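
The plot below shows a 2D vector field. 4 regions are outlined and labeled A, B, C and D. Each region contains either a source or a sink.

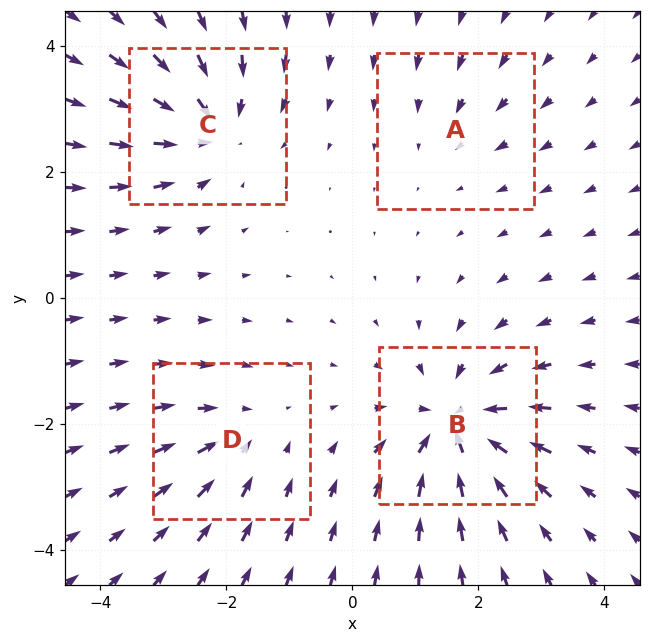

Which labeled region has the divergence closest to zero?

Divergence at each region's feature centre — A: about -2, B: about -8, C: about -6, D: about -4. Region A is closest to zero.

A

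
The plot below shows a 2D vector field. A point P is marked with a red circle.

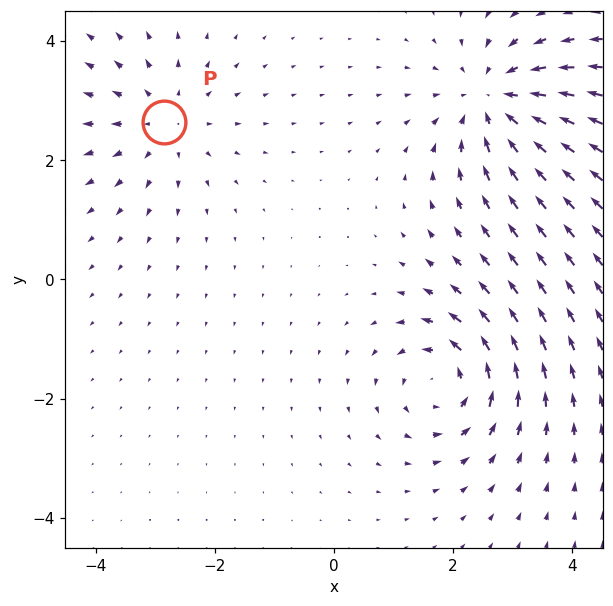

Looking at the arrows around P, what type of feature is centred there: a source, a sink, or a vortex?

At P (-2.8, 2.6) the arrows spread outward. Divergence about +3, curl ≈0 — positive divergence with near-zero curl is a source.

source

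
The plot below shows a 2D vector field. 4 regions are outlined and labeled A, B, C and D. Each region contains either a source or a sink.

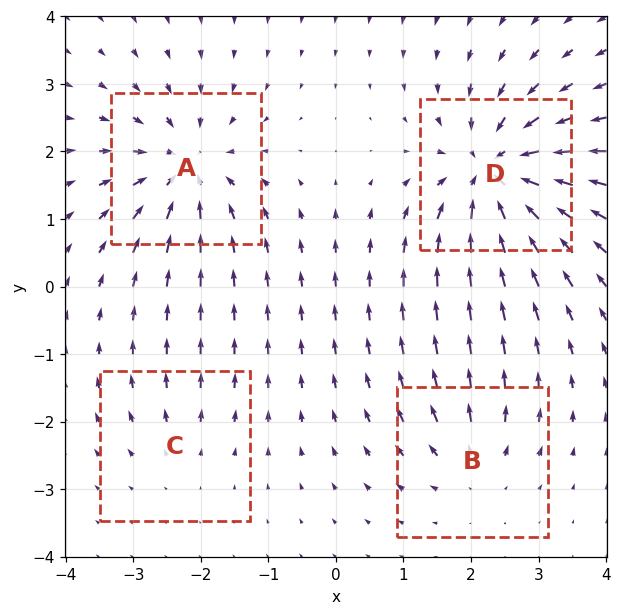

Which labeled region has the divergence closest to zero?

Divergence at each region's feature centre — A: about -7, B: about +4, C: about +2, D: about -8. Region C is closest to zero.

C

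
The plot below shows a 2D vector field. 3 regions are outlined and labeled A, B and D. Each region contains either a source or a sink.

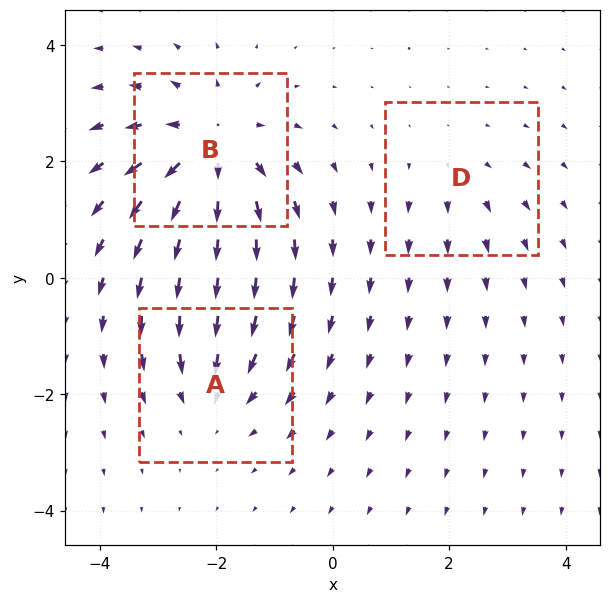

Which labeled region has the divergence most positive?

Divergence at each region's feature centre — A: about -3, B: about +5, D: about +2. Region B is most positive.

B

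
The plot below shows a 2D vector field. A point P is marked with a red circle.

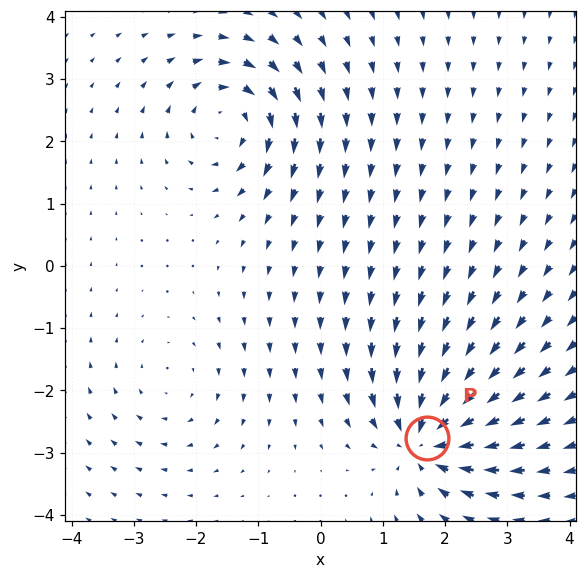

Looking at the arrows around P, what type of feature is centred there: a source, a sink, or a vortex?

At P (1.7, -2.8) the arrows converge inward. Divergence about -7, curl ≈0 — negative divergence with near-zero curl is a sink.

sink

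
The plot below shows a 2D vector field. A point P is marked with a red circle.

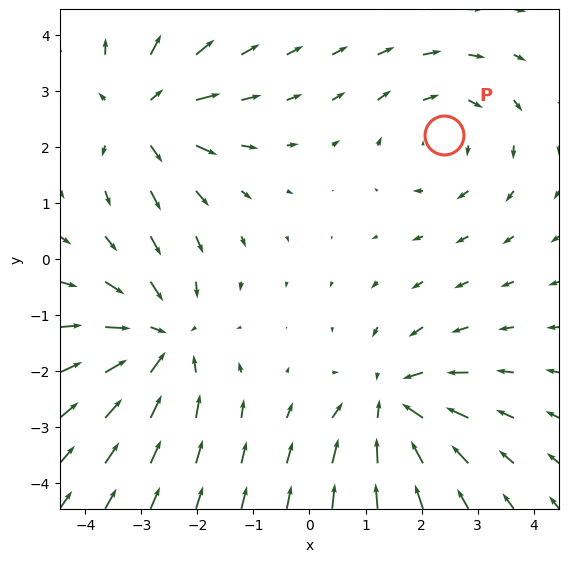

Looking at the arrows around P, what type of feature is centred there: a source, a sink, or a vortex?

vortex

At P (2.4, 2.2) the arrows circulate clockwise. Divergence ≈0, curl about -3 — near-zero divergence with nonzero curl is a vortex.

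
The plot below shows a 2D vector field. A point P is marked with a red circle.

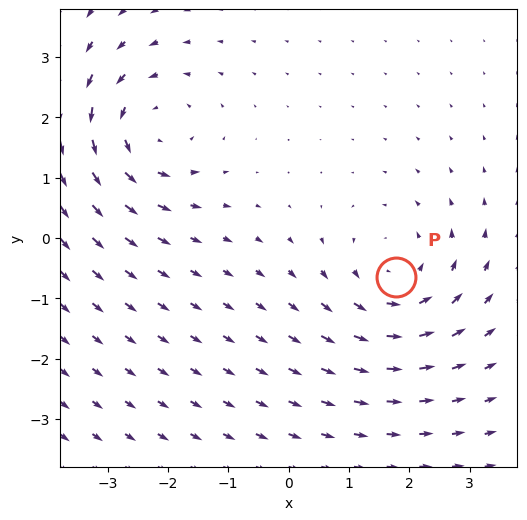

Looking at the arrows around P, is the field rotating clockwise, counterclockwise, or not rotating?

Near P at (1.8, -0.6) the arrows circulate counterclockwise. The curl (z-component) there is about +3; positive curl means counterclockwise rotation.

counterclockwise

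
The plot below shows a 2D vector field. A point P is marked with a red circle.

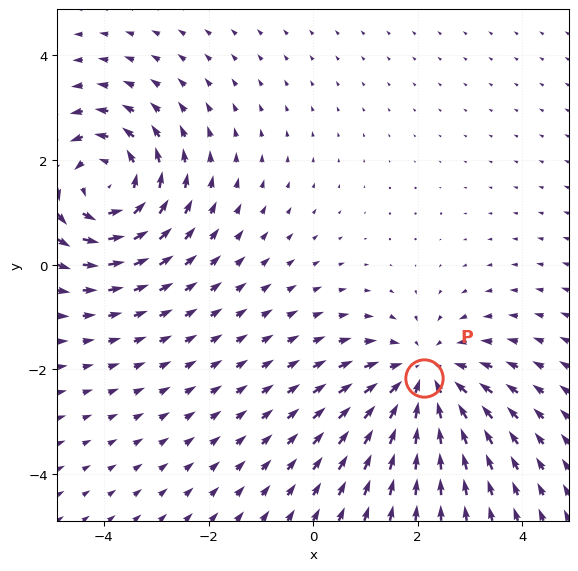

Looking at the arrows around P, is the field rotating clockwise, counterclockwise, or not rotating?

not rotating

Near P at (2.1, -2.2) the arrows show no circulation. The curl there is ≈0.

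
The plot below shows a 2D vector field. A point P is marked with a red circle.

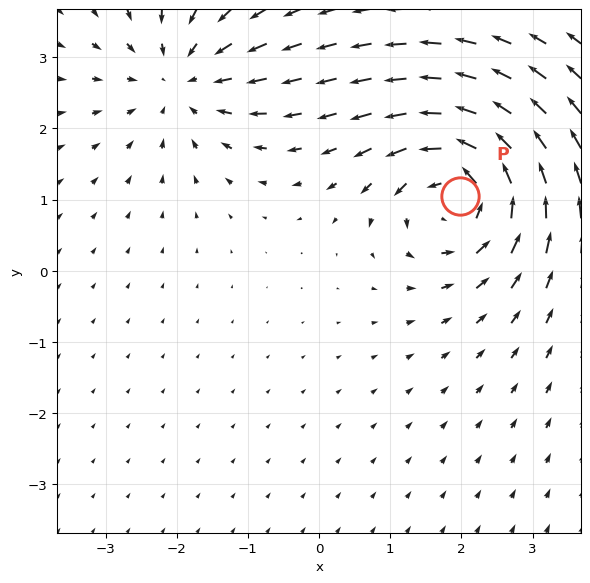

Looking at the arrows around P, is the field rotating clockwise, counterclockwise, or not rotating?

Near P at (2.0, 1.1) the arrows circulate counterclockwise. The curl (z-component) there is about +6; positive curl means counterclockwise rotation.

counterclockwise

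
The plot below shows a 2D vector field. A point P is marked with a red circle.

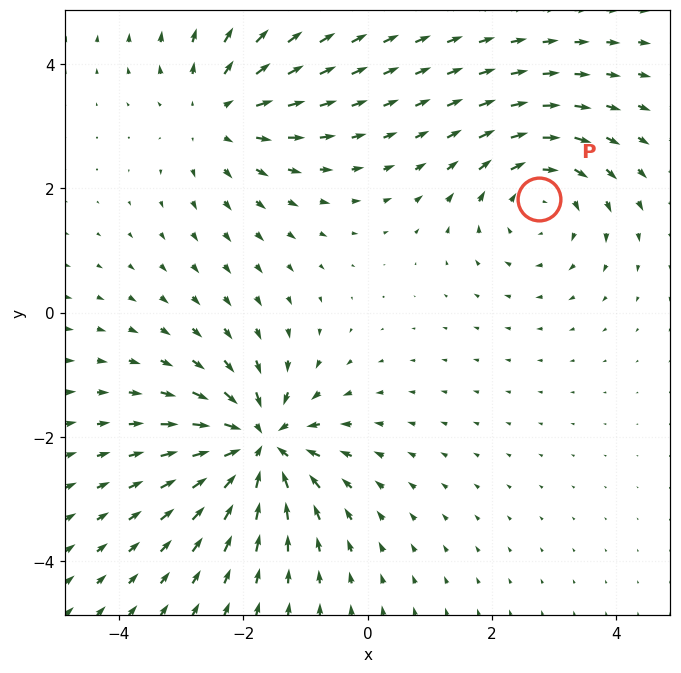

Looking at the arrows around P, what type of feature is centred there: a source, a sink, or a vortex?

vortex

At P (2.8, 1.8) the arrows circulate clockwise. Divergence ≈0, curl about -3 — near-zero divergence with nonzero curl is a vortex.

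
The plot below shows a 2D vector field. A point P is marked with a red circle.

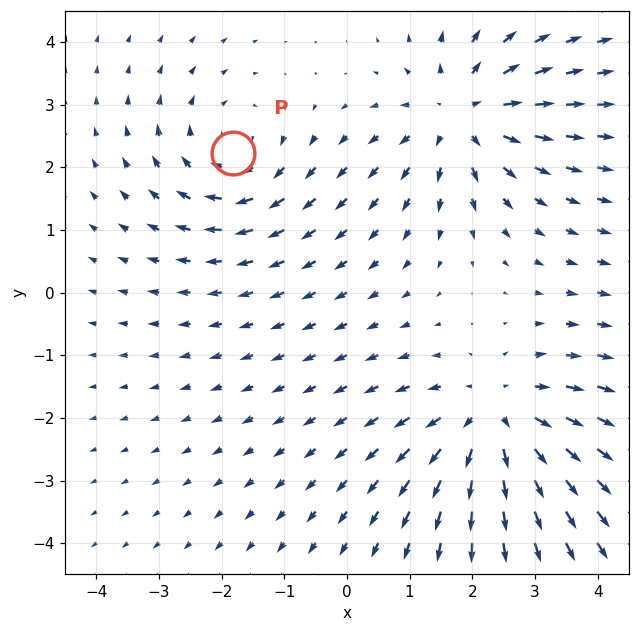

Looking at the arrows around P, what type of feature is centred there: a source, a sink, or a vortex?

At P (-1.8, 2.2) the arrows circulate clockwise. Divergence ≈0, curl about -4 — near-zero divergence with nonzero curl is a vortex.

vortex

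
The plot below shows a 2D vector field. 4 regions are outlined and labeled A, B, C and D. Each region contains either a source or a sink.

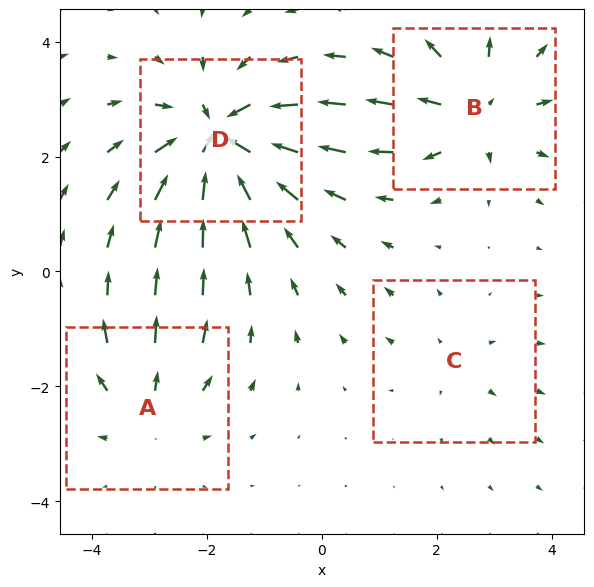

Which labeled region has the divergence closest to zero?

Divergence at each region's feature centre — A: about +4, B: about +5, C: about +2, D: about -8. Region C is closest to zero.

C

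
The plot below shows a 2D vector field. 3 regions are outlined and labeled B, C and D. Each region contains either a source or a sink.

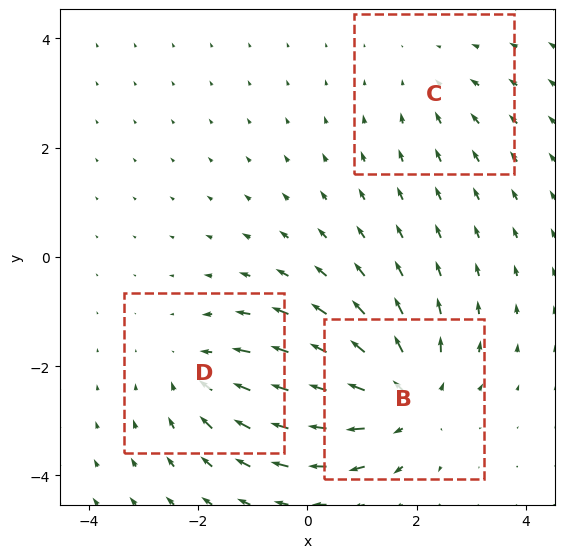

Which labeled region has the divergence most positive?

B

Divergence at each region's feature centre — B: about +4, C: about -2, D: about -3. Region B is most positive.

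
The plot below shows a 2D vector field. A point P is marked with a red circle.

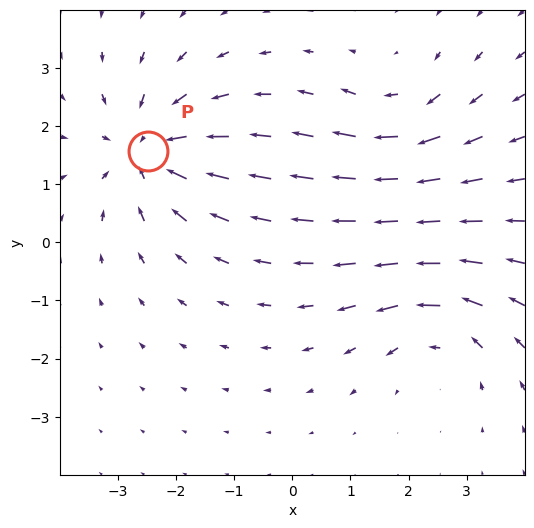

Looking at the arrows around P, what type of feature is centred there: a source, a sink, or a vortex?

At P (-2.5, 1.6) the arrows converge inward. Divergence about -4, curl ≈0 — negative divergence with near-zero curl is a sink.

sink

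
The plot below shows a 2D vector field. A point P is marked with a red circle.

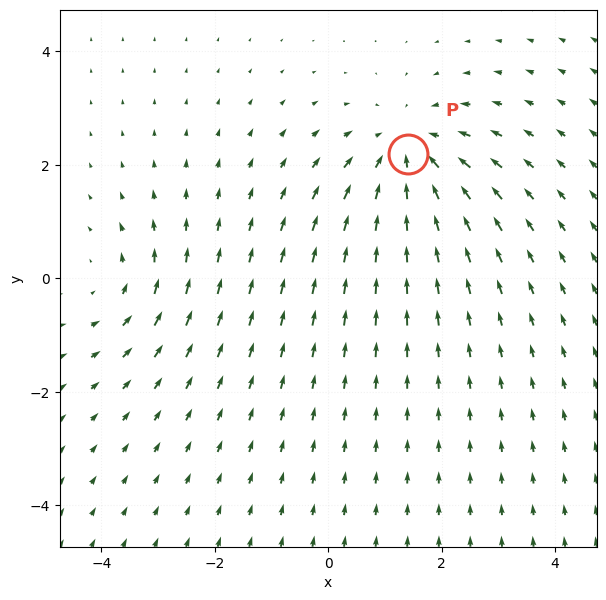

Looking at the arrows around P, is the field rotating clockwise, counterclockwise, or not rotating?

not rotating

Near P at (1.4, 2.2) the arrows show no circulation. The curl there is ≈0.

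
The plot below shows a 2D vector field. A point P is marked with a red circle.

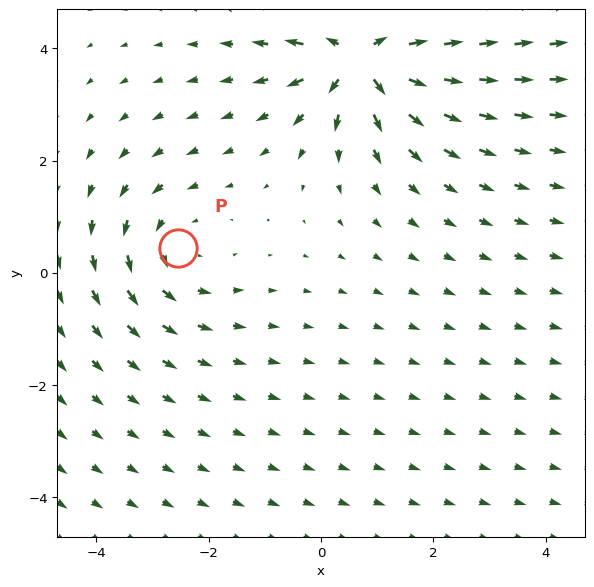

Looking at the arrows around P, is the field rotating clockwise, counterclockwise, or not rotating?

counterclockwise

Near P at (-2.6, 0.4) the arrows circulate counterclockwise. The curl (z-component) there is about +2; positive curl means counterclockwise rotation.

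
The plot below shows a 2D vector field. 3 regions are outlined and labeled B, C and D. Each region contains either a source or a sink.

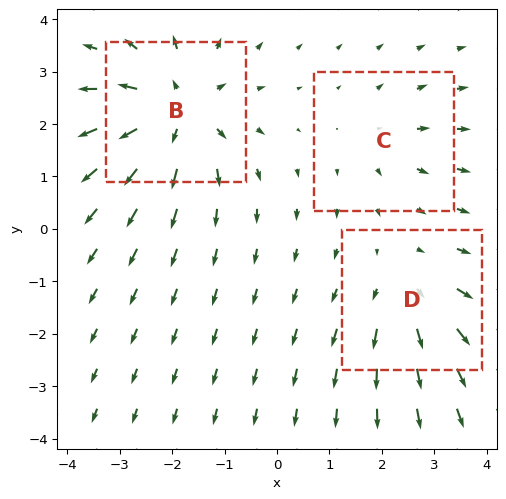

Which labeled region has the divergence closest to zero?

C

Divergence at each region's feature centre — B: about +5, C: about +2, D: about +3. Region C is closest to zero.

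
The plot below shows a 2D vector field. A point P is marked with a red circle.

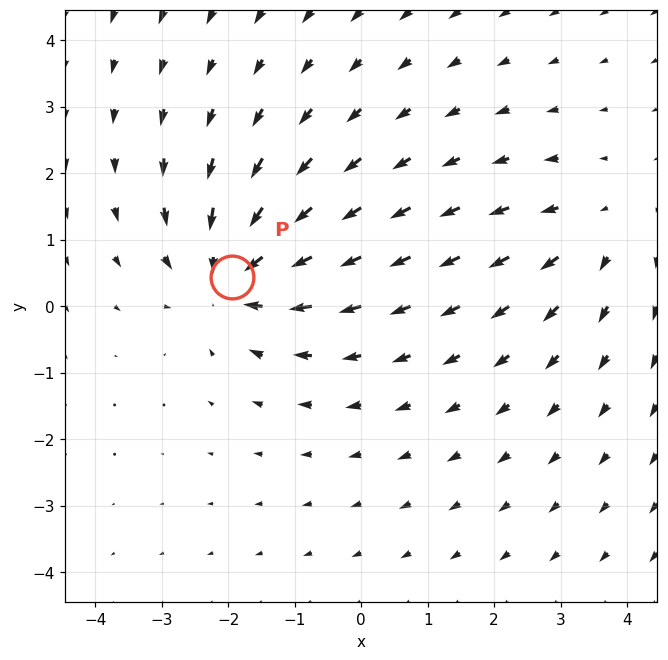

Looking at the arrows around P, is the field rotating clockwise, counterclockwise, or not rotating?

not rotating

Near P at (-1.9, 0.4) the arrows show no circulation. The curl there is ≈0.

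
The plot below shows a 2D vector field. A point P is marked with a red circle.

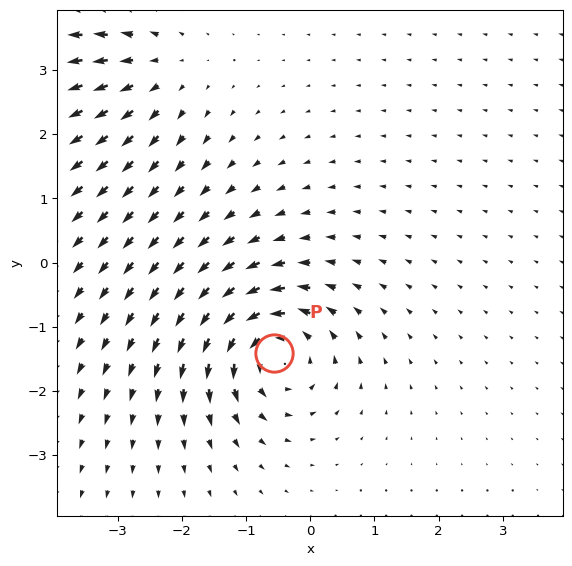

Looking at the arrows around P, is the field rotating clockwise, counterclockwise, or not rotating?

counterclockwise

Near P at (-0.6, -1.4) the arrows circulate counterclockwise. The curl (z-component) there is about +6; positive curl means counterclockwise rotation.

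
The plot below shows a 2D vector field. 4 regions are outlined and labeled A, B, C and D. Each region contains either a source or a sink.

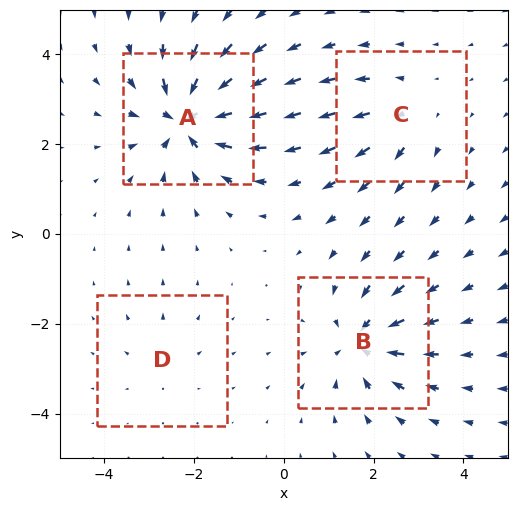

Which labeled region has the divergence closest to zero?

D

Divergence at each region's feature centre — A: about -9, B: about -6, C: about +4, D: about +2. Region D is closest to zero.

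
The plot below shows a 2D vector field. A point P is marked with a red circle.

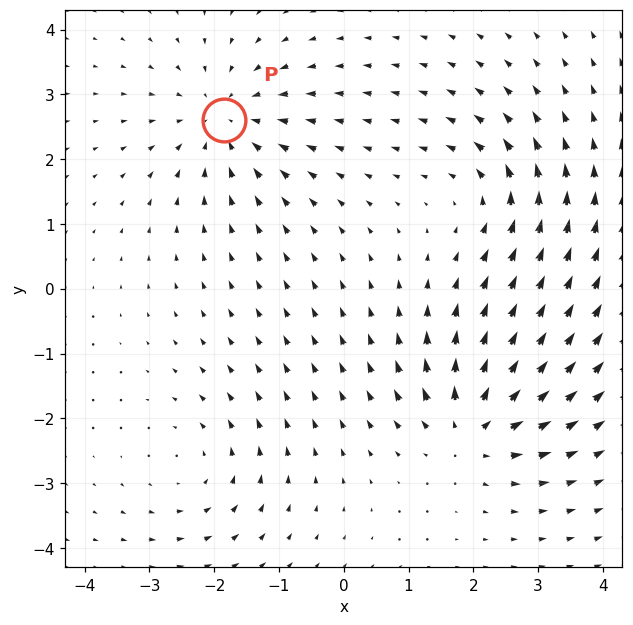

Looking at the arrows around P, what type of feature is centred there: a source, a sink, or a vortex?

sink

At P (-1.8, 2.6) the arrows converge inward. Divergence about -4, curl ≈0 — negative divergence with near-zero curl is a sink.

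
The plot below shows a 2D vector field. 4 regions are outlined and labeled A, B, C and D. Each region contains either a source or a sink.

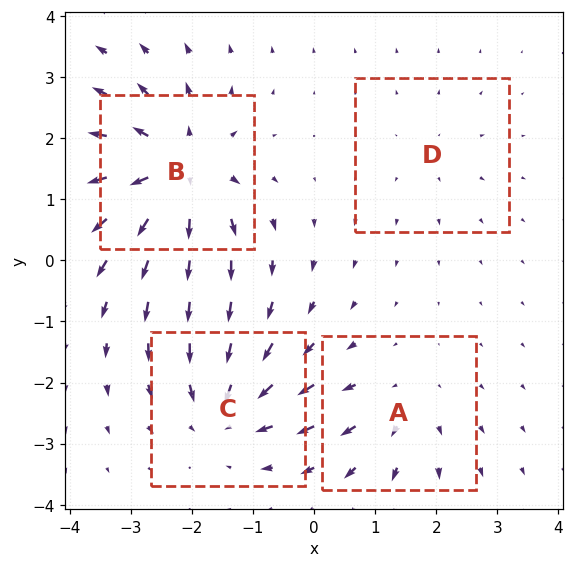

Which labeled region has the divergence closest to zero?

D

Divergence at each region's feature centre — A: about +3, B: about +7, C: about -5, D: about +2. Region D is closest to zero.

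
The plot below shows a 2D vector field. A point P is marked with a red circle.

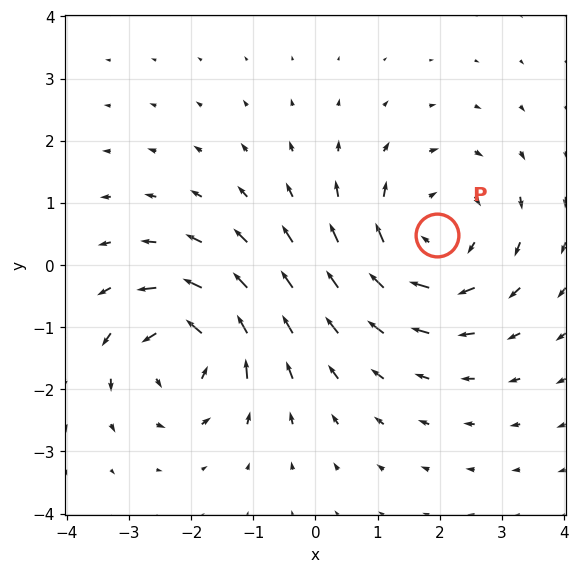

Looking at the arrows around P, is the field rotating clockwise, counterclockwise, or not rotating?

clockwise

Near P at (1.9, 0.5) the arrows circulate clockwise. The curl (z-component) there is about -4; negative curl means clockwise rotation.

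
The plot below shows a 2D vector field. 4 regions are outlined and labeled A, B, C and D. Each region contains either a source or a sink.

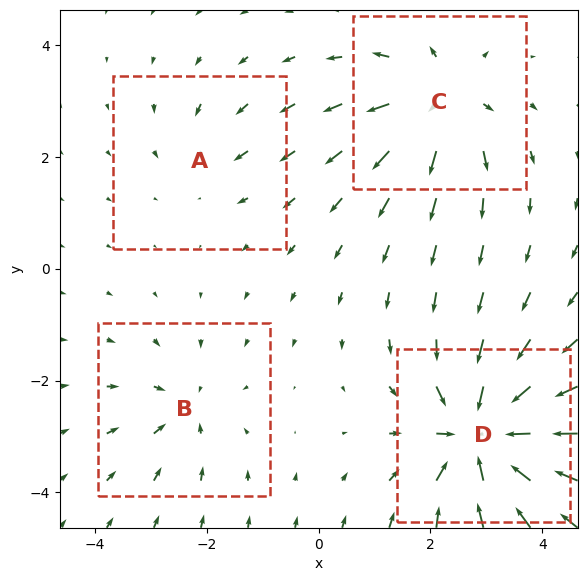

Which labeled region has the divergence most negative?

Divergence at each region's feature centre — A: about -2, B: about -4, C: about +6, D: about -9. Region D is most negative.

D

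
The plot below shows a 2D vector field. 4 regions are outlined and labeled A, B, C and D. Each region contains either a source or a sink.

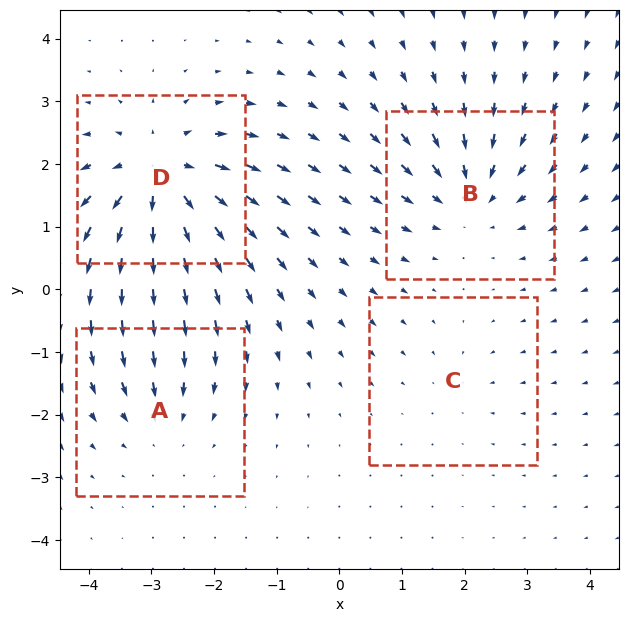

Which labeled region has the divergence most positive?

Divergence at each region's feature centre — A: about -3, B: about -5, C: about -2, D: about +7. Region D is most positive.

D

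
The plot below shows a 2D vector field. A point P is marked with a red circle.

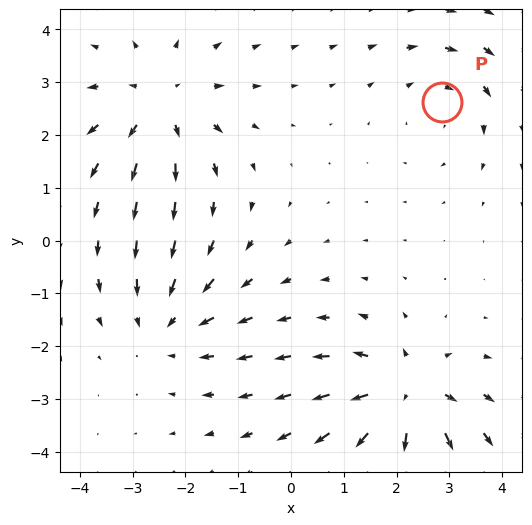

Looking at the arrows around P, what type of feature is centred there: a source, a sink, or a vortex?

At P (2.9, 2.6) the arrows circulate clockwise. Divergence ≈0, curl about -3 — near-zero divergence with nonzero curl is a vortex.

vortex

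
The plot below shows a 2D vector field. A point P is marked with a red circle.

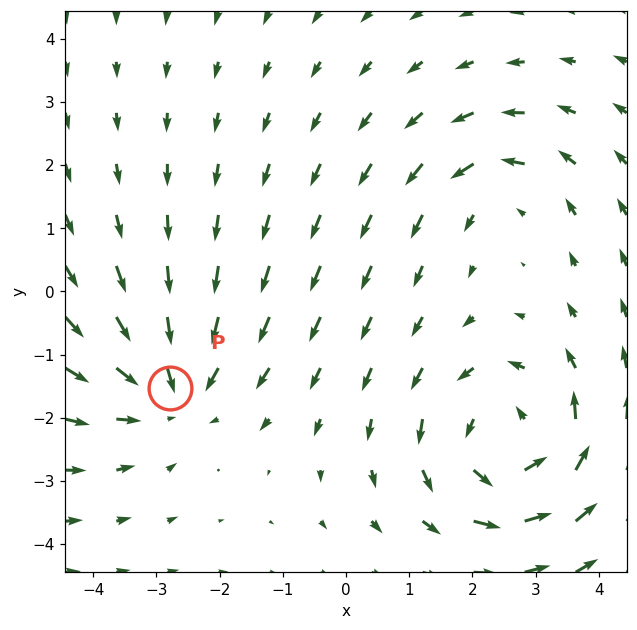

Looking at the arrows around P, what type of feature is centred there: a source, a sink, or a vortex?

At P (-2.8, -1.5) the arrows converge inward. Divergence about -3, curl ≈0 — negative divergence with near-zero curl is a sink.

sink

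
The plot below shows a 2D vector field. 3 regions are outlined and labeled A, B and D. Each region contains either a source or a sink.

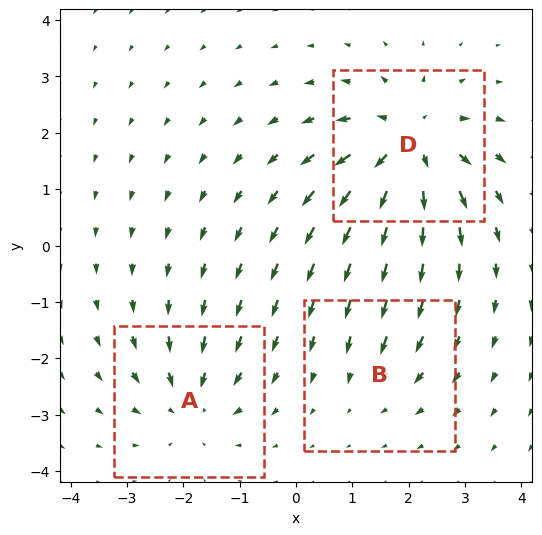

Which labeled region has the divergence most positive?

D

Divergence at each region's feature centre — A: about -3, B: about -2, D: about +5. Region D is most positive.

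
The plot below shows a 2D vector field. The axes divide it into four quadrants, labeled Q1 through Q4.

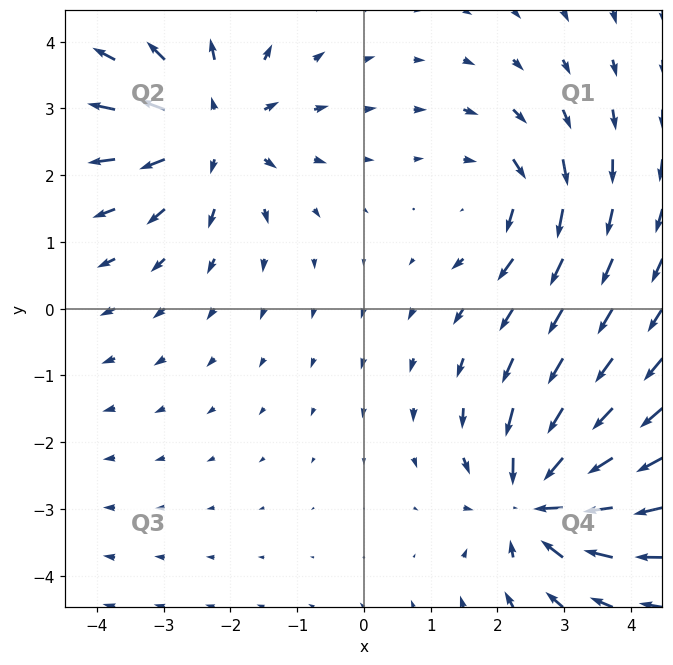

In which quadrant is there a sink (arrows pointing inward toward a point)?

The sink sits at approximately (2.6, -2.9), which lies in quadrant Q4. The divergence there is about -5, negative as expected for a sink.

Q4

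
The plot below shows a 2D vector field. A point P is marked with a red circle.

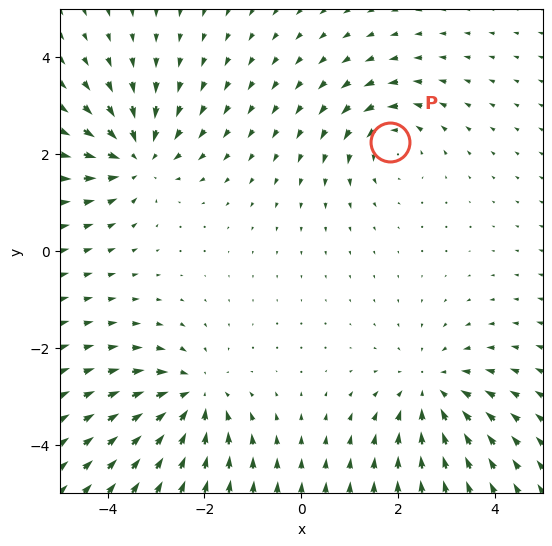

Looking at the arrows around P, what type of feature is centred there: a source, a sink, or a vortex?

At P (1.8, 2.2) the arrows circulate counterclockwise. Divergence ≈0, curl about +4 — near-zero divergence with nonzero curl is a vortex.

vortex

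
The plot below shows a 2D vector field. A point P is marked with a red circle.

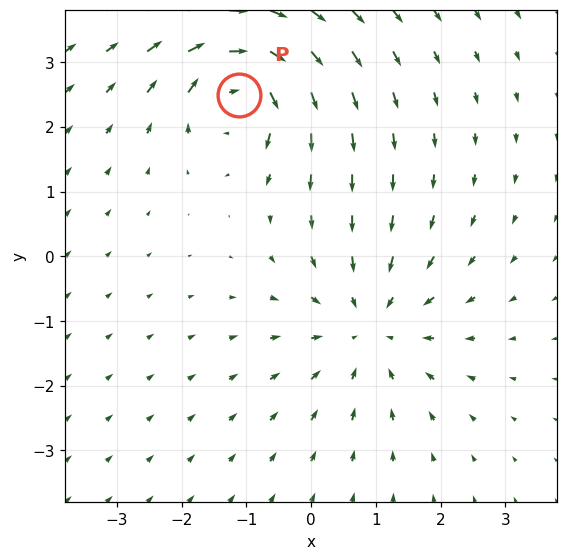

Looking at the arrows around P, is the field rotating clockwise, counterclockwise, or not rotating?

Near P at (-1.1, 2.5) the arrows circulate clockwise. The curl (z-component) there is about -5; negative curl means clockwise rotation.

clockwise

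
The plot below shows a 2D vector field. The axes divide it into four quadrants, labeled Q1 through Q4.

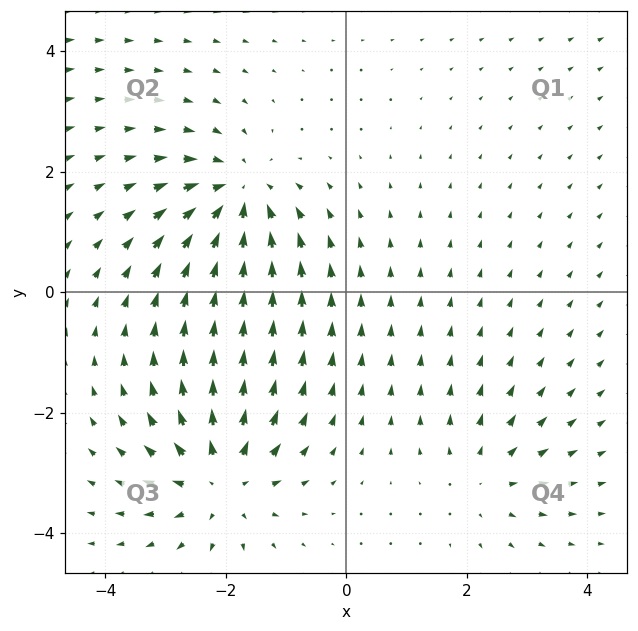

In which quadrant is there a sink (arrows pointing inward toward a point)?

The sink sits at approximately (-1.8, 1.6), which lies in quadrant Q2. The divergence there is about -5, negative as expected for a sink.

Q2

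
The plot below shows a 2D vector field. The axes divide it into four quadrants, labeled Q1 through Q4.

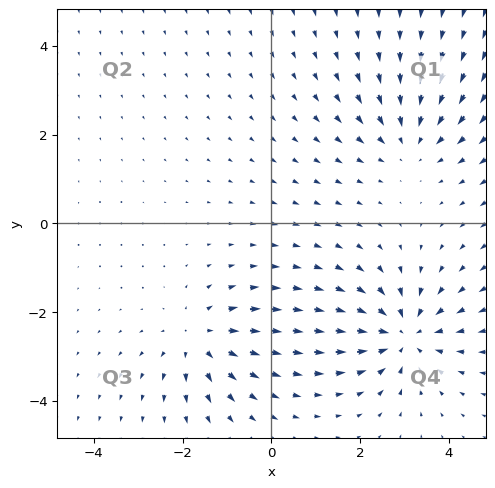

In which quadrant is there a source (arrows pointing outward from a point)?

The source sits at approximately (-1.6, -2.6), which lies in quadrant Q3. The divergence there is about +4, positive as expected for a source.

Q3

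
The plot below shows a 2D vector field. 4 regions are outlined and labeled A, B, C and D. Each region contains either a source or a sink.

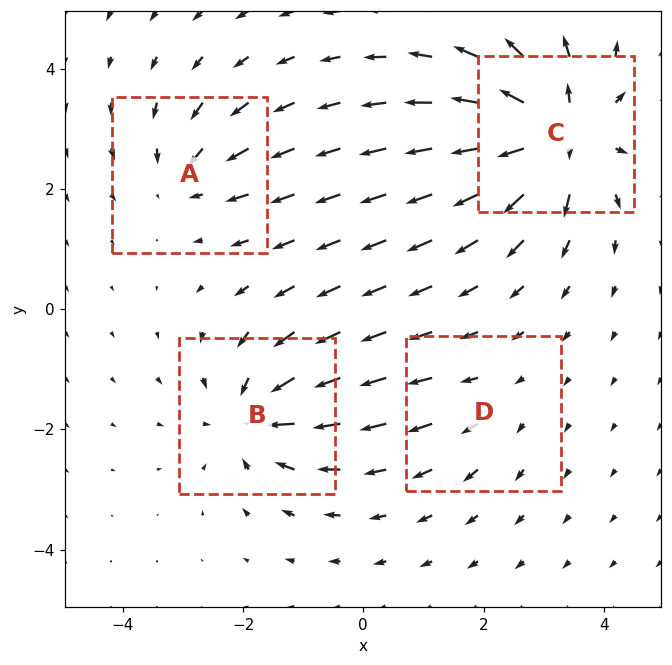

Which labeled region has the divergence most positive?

C

Divergence at each region's feature centre — A: about -4, B: about -5, C: about +8, D: about +2. Region C is most positive.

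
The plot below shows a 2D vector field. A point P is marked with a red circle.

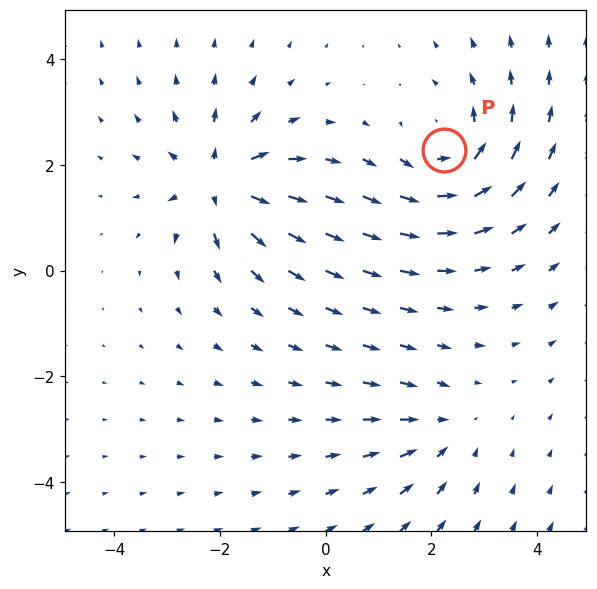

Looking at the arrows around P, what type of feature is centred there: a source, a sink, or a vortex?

At P (2.2, 2.3) the arrows circulate counterclockwise. Divergence ≈0, curl about +4 — near-zero divergence with nonzero curl is a vortex.

vortex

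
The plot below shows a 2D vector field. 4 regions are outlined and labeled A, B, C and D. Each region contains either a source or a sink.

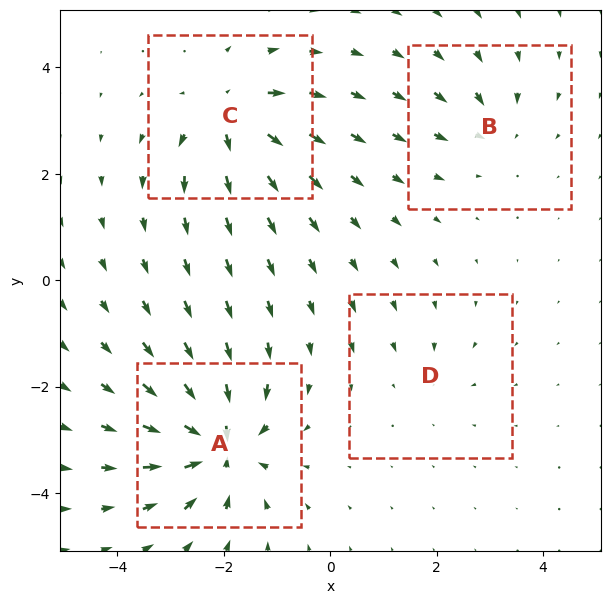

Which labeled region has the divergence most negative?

Divergence at each region's feature centre — A: about -9, B: about -4, C: about +7, D: about -2. Region A is most negative.

A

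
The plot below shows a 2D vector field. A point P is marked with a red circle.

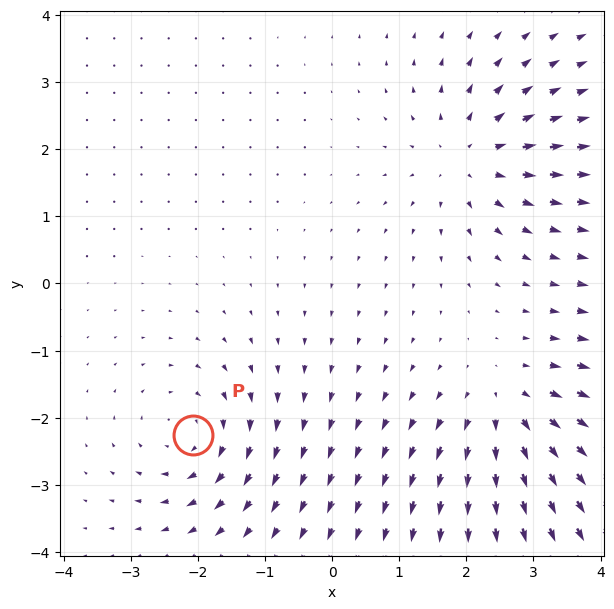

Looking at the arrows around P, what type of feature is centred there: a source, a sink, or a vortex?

vortex

At P (-2.1, -2.3) the arrows circulate clockwise. Divergence ≈0, curl about -3 — near-zero divergence with nonzero curl is a vortex.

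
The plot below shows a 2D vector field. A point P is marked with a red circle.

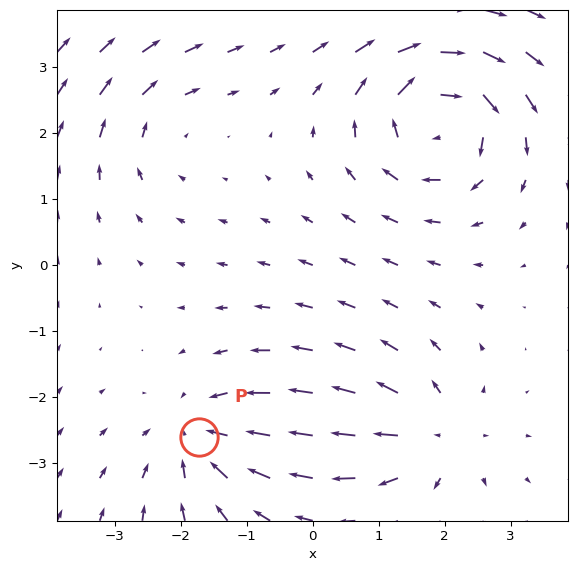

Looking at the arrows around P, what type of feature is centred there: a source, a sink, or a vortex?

sink

At P (-1.7, -2.6) the arrows converge inward. Divergence about -4, curl ≈0 — negative divergence with near-zero curl is a sink.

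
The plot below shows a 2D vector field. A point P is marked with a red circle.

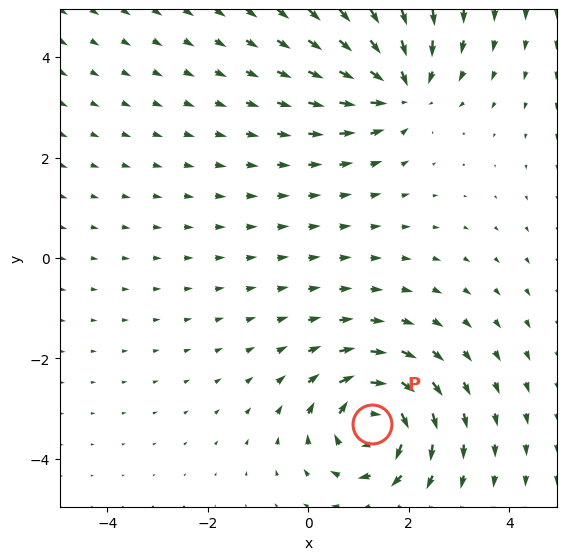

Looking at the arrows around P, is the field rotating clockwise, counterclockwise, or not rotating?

Near P at (1.3, -3.3) the arrows circulate clockwise. The curl (z-component) there is about -6; negative curl means clockwise rotation.

clockwise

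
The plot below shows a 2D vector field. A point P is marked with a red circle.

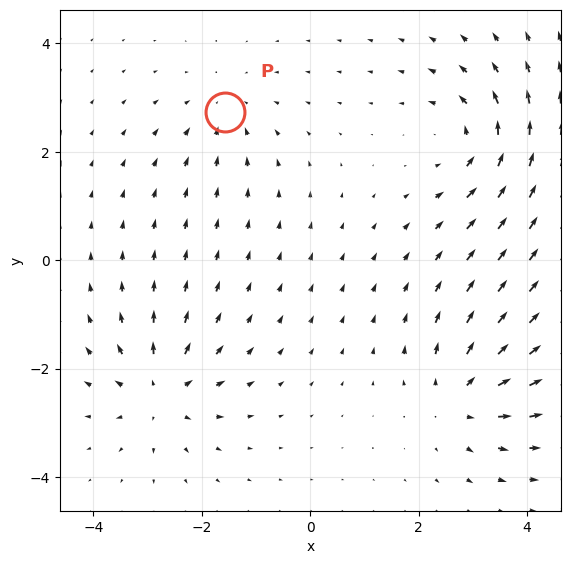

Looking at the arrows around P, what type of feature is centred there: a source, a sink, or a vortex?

sink

At P (-1.6, 2.7) the arrows converge inward. Divergence about -3, curl ≈0 — negative divergence with near-zero curl is a sink.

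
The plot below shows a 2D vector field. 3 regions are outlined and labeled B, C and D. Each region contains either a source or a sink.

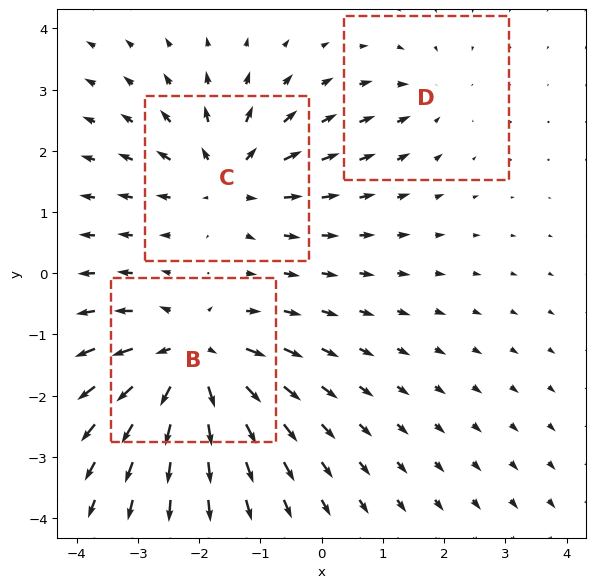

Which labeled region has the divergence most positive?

B

Divergence at each region's feature centre — B: about +6, C: about +4, D: about -2. Region B is most positive.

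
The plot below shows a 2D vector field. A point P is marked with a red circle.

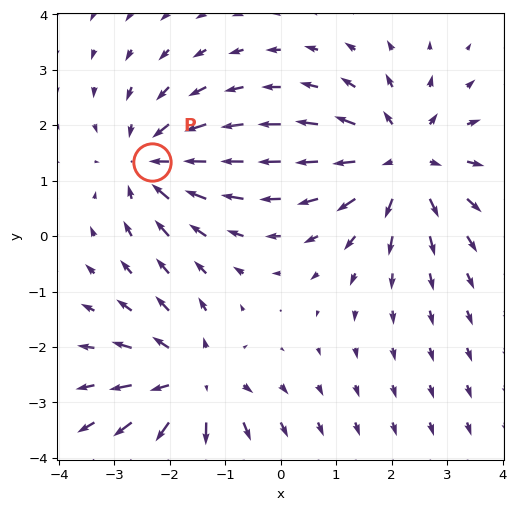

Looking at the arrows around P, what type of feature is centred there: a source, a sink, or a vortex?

At P (-2.3, 1.3) the arrows converge inward. Divergence about -4, curl ≈0 — negative divergence with near-zero curl is a sink.

sink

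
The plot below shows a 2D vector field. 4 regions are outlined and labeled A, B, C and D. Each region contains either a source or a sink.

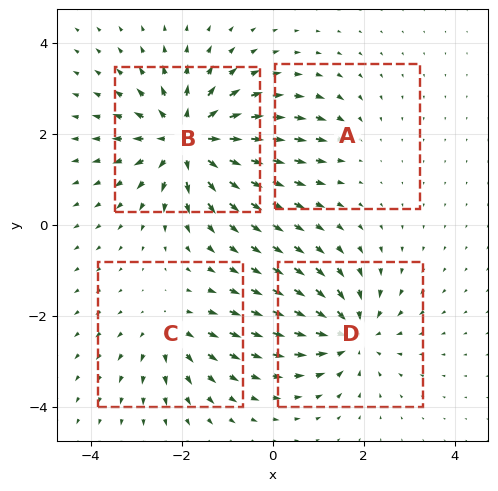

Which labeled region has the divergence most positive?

Divergence at each region's feature centre — A: about -2, B: about +7, C: about +3, D: about -5. Region B is most positive.

B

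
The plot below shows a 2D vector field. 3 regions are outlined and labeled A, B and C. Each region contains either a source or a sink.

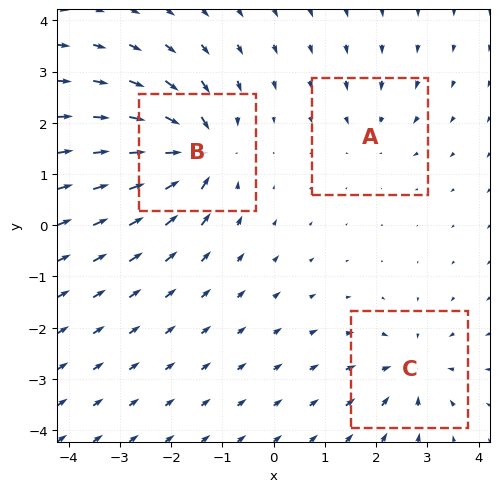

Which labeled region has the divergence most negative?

Divergence at each region's feature centre — A: about -3, B: about -6, C: about -4. Region B is most negative.

B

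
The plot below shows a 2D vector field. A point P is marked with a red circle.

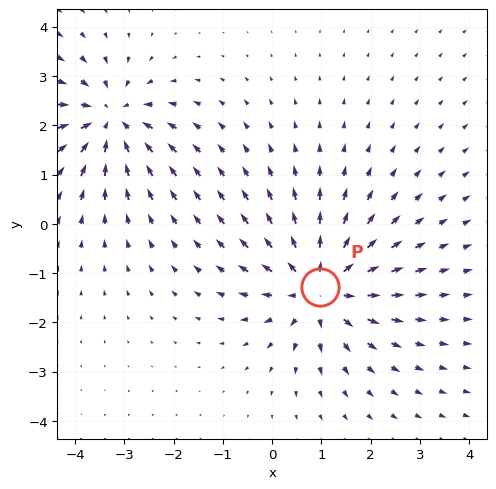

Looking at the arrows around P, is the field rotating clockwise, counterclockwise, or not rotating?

not rotating

Near P at (1.0, -1.3) the arrows show no circulation. The curl there is ≈0.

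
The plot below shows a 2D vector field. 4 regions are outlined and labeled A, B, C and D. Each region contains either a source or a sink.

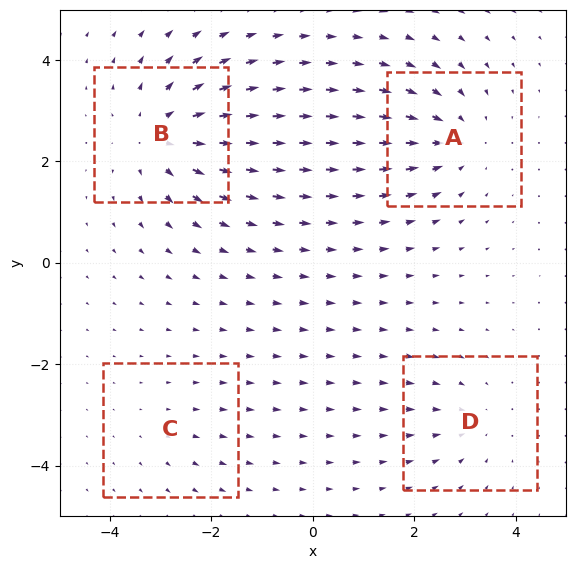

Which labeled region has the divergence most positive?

B

Divergence at each region's feature centre — A: about -4, B: about +5, C: about +2, D: about -3. Region B is most positive.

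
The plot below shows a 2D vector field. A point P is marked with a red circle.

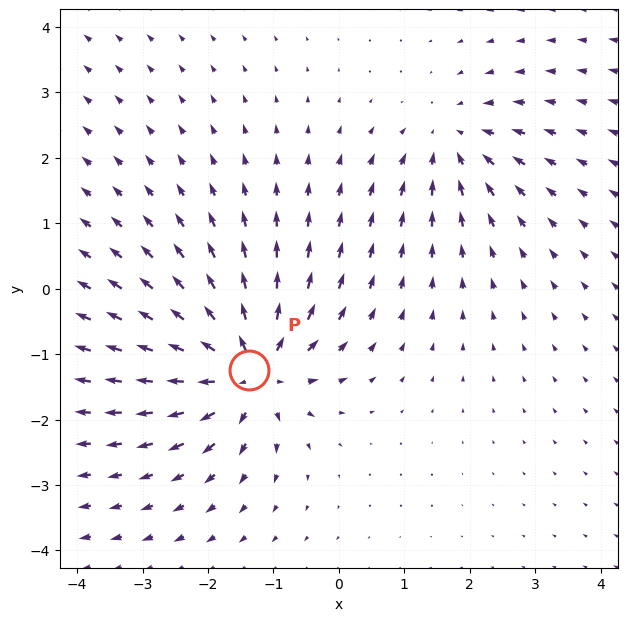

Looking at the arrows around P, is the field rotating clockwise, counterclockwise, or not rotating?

not rotating

Near P at (-1.4, -1.2) the arrows show no circulation. The curl there is ≈0.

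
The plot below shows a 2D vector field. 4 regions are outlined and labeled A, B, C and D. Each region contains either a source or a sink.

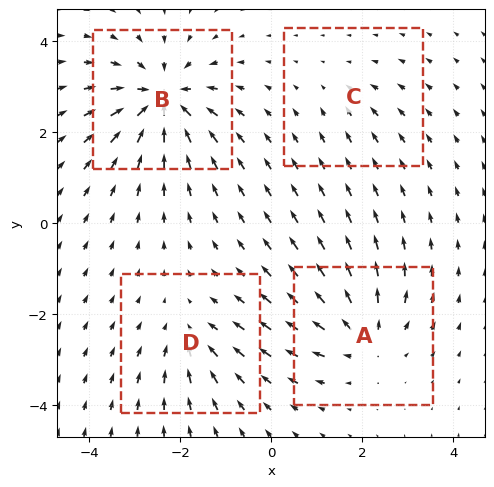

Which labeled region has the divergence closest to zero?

C

Divergence at each region's feature centre — A: about +5, B: about -8, C: about -2, D: about -4. Region C is closest to zero.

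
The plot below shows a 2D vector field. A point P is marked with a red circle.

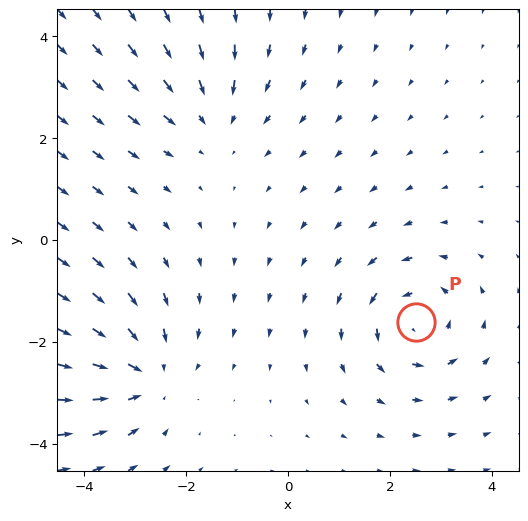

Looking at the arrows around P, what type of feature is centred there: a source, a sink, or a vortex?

vortex

At P (2.5, -1.6) the arrows circulate counterclockwise. Divergence ≈0, curl about +4 — near-zero divergence with nonzero curl is a vortex.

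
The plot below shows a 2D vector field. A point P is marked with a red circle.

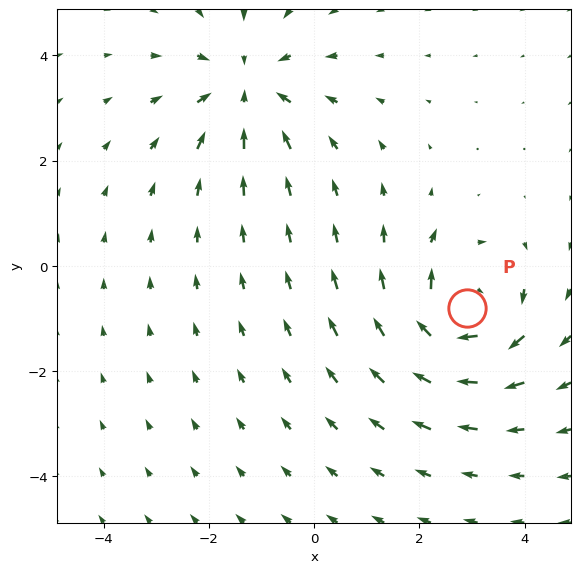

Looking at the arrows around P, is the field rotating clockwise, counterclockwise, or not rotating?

clockwise

Near P at (2.9, -0.8) the arrows circulate clockwise. The curl (z-component) there is about -6; negative curl means clockwise rotation.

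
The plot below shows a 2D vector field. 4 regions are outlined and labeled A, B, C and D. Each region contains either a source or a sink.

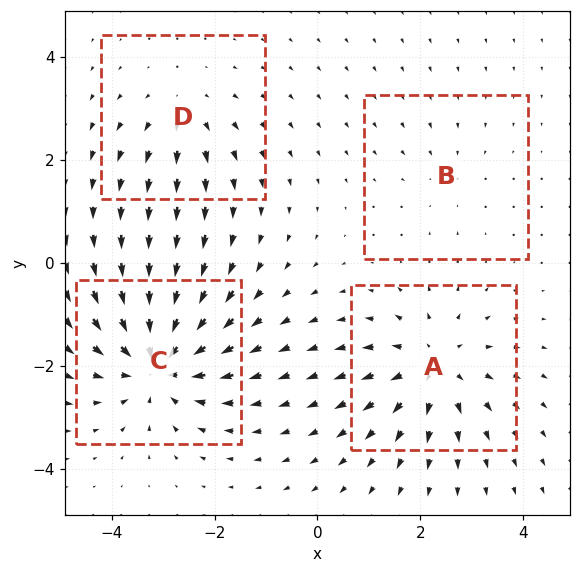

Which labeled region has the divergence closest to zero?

B

Divergence at each region's feature centre — A: about +5, B: about -2, C: about -7, D: about +3. Region B is closest to zero.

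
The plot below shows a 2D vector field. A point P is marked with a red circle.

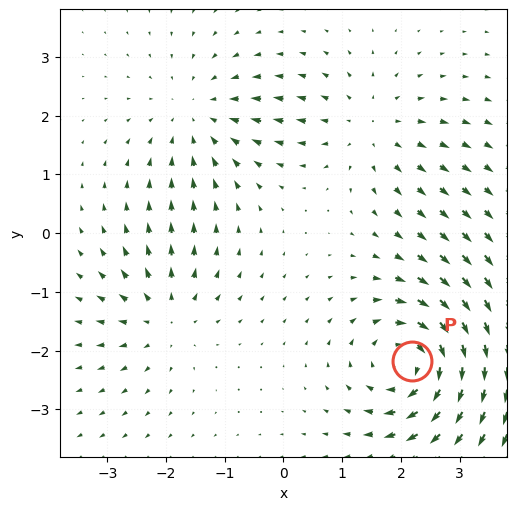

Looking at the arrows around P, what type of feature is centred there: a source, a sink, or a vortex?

At P (2.2, -2.2) the arrows circulate clockwise. Divergence ≈0, curl about -6 — near-zero divergence with nonzero curl is a vortex.

vortex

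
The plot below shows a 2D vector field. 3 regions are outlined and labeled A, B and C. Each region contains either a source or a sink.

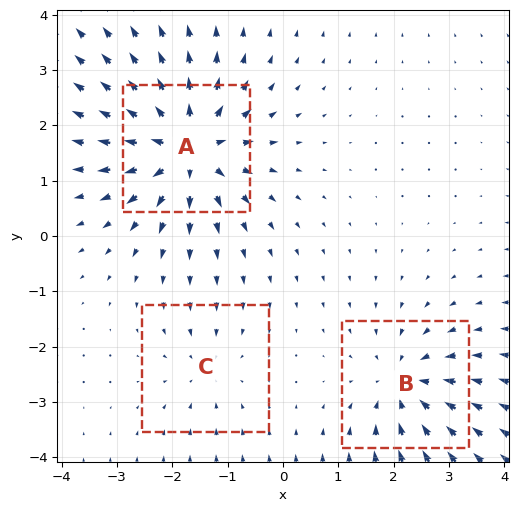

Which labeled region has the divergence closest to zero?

C

Divergence at each region's feature centre — A: about +6, B: about -4, C: about -2. Region C is closest to zero.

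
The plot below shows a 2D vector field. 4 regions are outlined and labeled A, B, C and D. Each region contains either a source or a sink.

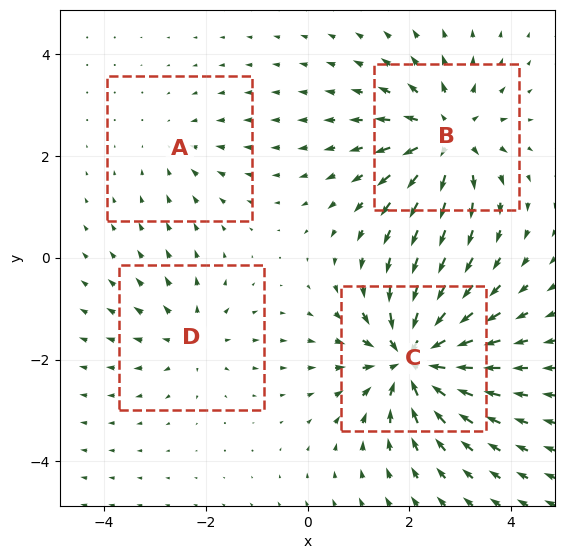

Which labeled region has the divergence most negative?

Divergence at each region's feature centre — A: about -2, B: about +6, C: about -8, D: about +3. Region C is most negative.

C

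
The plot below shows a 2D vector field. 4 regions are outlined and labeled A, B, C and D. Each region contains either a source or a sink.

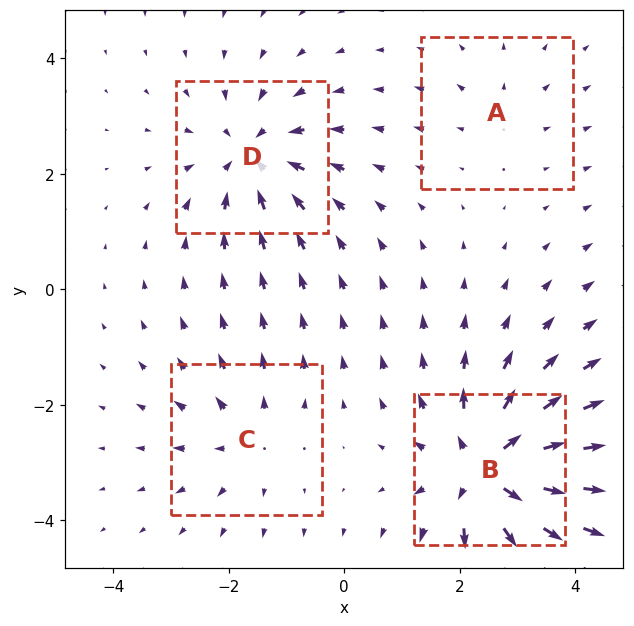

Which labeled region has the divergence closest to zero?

A

Divergence at each region's feature centre — A: about +2, B: about +7, C: about +3, D: about -5. Region A is closest to zero.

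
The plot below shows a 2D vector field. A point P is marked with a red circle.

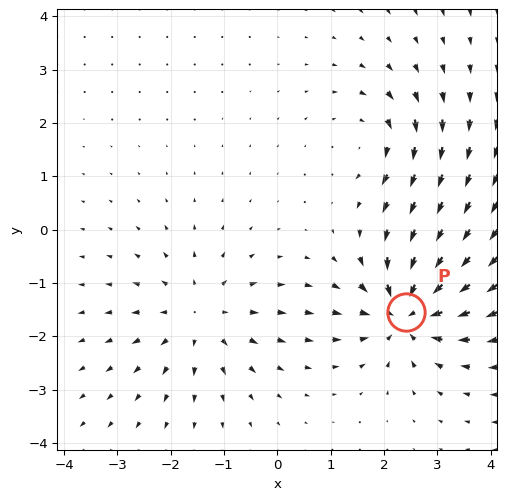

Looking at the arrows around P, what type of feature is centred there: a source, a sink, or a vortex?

sink

At P (2.4, -1.6) the arrows converge inward. Divergence about -5, curl ≈0 — negative divergence with near-zero curl is a sink.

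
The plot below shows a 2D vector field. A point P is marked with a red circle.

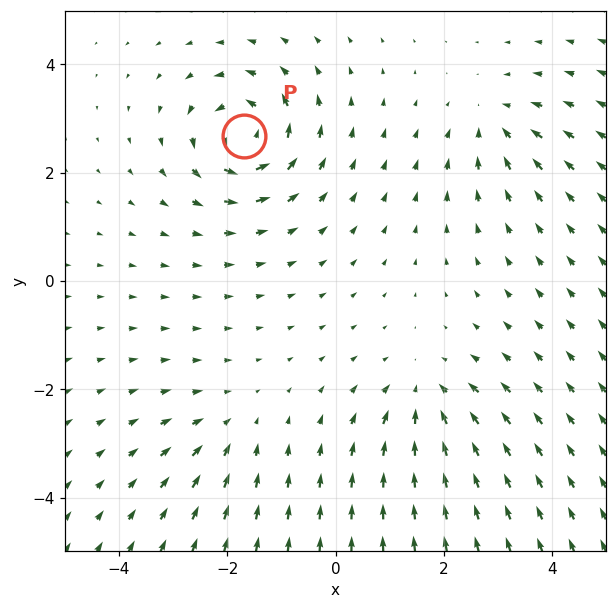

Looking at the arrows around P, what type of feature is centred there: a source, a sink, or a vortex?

vortex

At P (-1.7, 2.7) the arrows circulate counterclockwise. Divergence ≈0, curl about +7 — near-zero divergence with nonzero curl is a vortex.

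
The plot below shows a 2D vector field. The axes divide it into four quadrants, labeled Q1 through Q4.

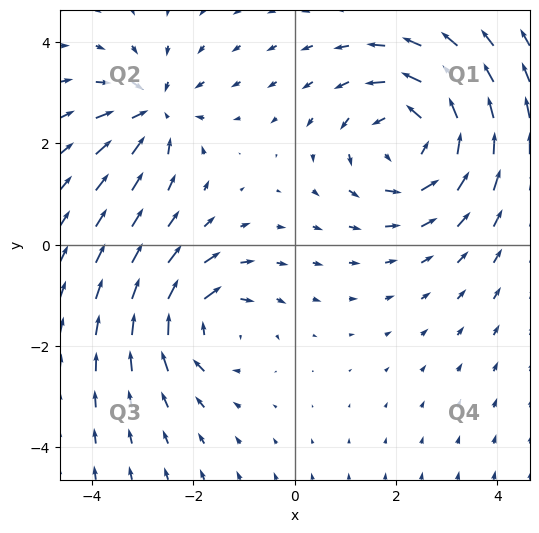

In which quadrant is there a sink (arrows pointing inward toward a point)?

Q2

The sink sits at approximately (-2.8, 2.6), which lies in quadrant Q2. The divergence there is about -4, negative as expected for a sink.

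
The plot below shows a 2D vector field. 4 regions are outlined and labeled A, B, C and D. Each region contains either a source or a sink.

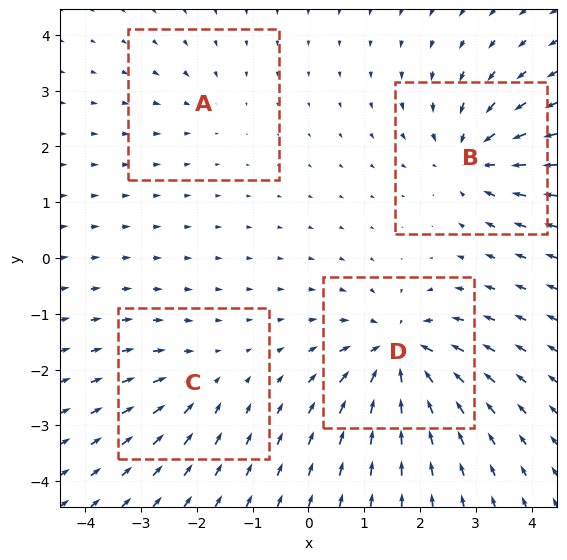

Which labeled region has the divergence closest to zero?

A

Divergence at each region's feature centre — A: about -2, B: about -6, C: about -4, D: about -8. Region A is closest to zero.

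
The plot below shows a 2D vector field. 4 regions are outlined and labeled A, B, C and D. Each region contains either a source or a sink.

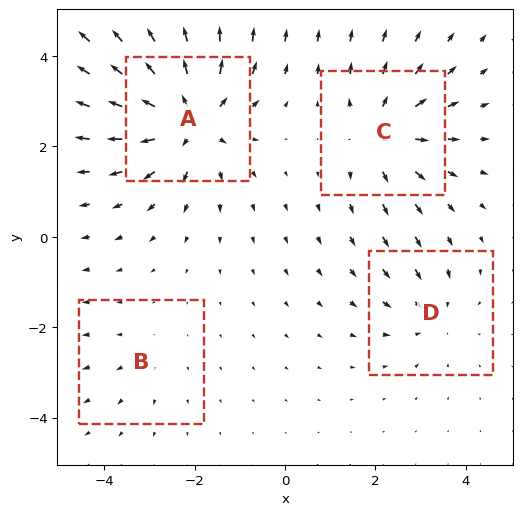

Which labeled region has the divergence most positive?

Divergence at each region's feature centre — A: about +7, B: about +2, C: about +5, D: about -3. Region A is most positive.

A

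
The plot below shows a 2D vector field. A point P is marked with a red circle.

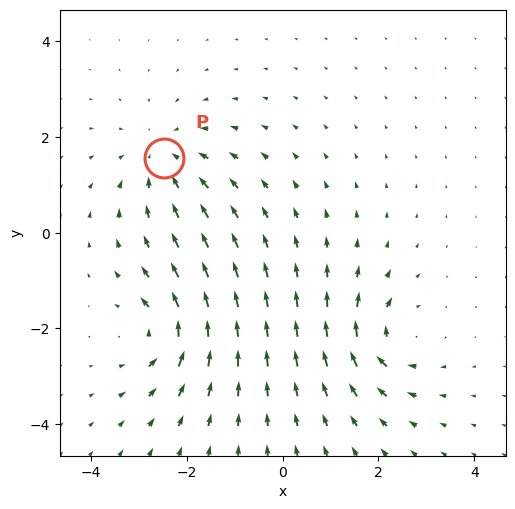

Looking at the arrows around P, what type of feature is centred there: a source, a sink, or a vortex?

At P (-2.5, 1.5) the arrows converge inward. Divergence about -4, curl ≈0 — negative divergence with near-zero curl is a sink.

sink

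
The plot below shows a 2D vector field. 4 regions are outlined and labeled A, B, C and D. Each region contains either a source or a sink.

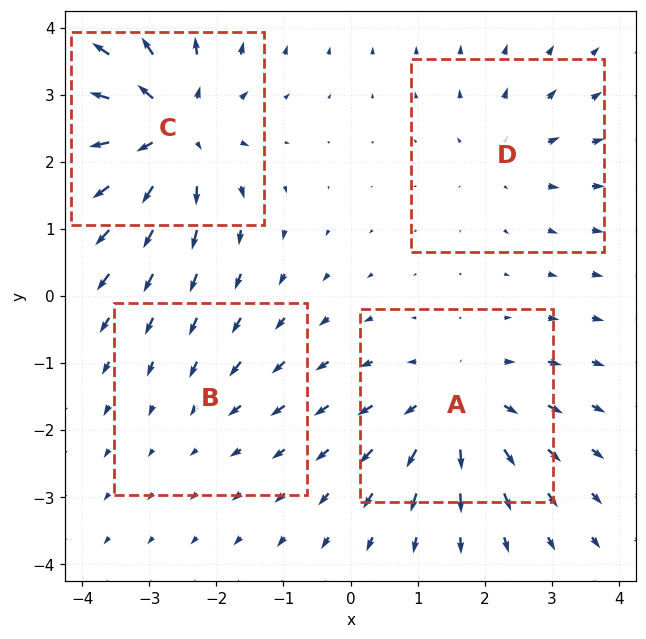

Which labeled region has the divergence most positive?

C

Divergence at each region's feature centre — A: about +5, B: about -2, C: about +7, D: about +3. Region C is most positive.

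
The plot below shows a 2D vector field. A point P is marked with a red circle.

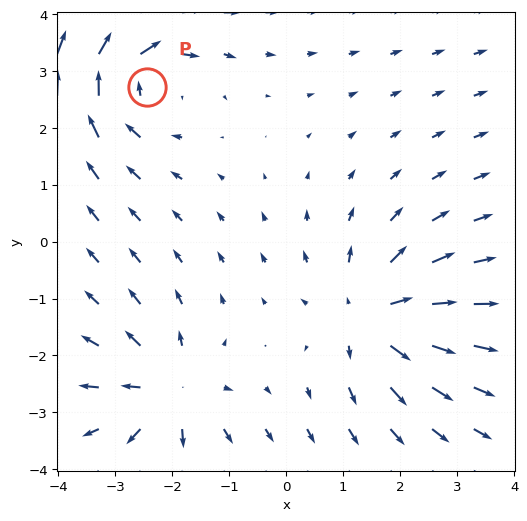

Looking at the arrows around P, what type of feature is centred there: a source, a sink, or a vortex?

At P (-2.5, 2.7) the arrows circulate clockwise. Divergence ≈0, curl about -5 — near-zero divergence with nonzero curl is a vortex.

vortex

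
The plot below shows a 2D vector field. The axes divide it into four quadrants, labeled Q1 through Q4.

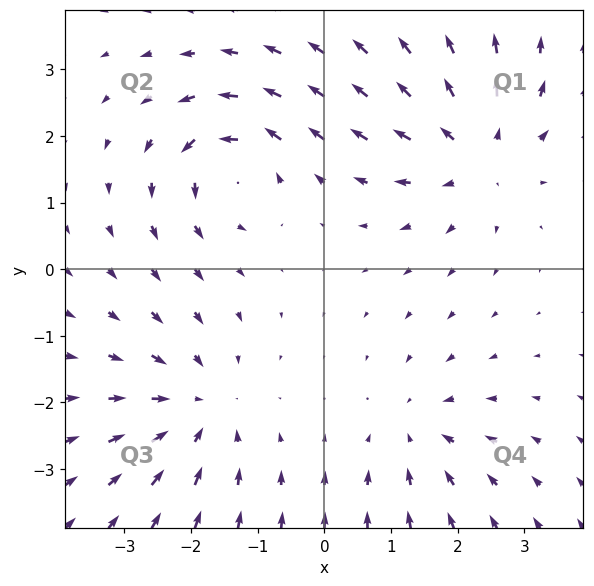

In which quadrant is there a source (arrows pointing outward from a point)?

The source sits at approximately (2.3, 1.7), which lies in quadrant Q1. The divergence there is about +5, positive as expected for a source.

Q1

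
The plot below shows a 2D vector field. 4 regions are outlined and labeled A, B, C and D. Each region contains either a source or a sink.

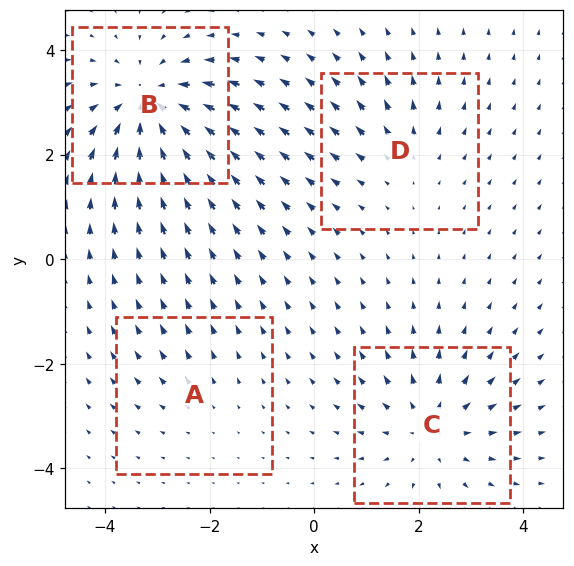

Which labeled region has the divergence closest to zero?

Divergence at each region's feature centre — A: about +2, B: about -6, C: about +5, D: about +3. Region A is closest to zero.

A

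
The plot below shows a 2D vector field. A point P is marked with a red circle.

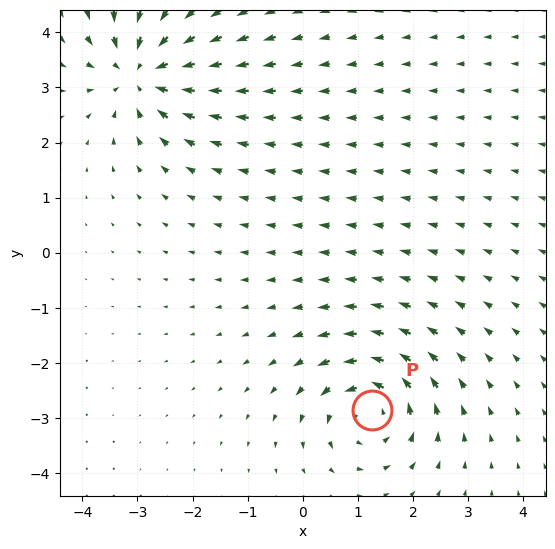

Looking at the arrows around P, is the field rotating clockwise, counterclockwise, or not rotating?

counterclockwise

Near P at (1.3, -2.9) the arrows circulate counterclockwise. The curl (z-component) there is about +5; positive curl means counterclockwise rotation.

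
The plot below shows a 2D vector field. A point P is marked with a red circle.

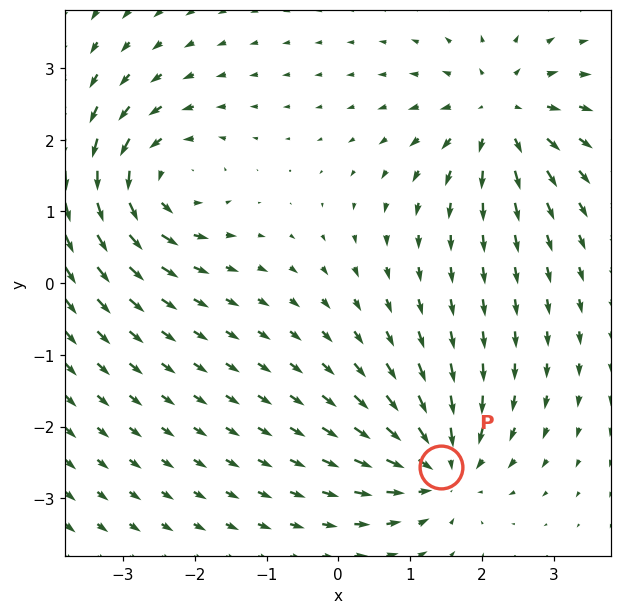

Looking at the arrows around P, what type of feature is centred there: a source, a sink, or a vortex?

sink

At P (1.4, -2.6) the arrows converge inward. Divergence about -6, curl ≈0 — negative divergence with near-zero curl is a sink.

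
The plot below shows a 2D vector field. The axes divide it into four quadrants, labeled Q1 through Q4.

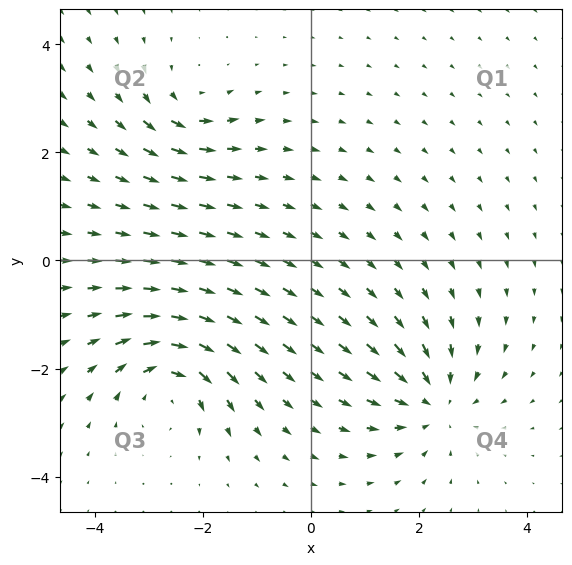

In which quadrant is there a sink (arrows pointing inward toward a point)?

The sink sits at approximately (2.3, -2.6), which lies in quadrant Q4. The divergence there is about -5, negative as expected for a sink.

Q4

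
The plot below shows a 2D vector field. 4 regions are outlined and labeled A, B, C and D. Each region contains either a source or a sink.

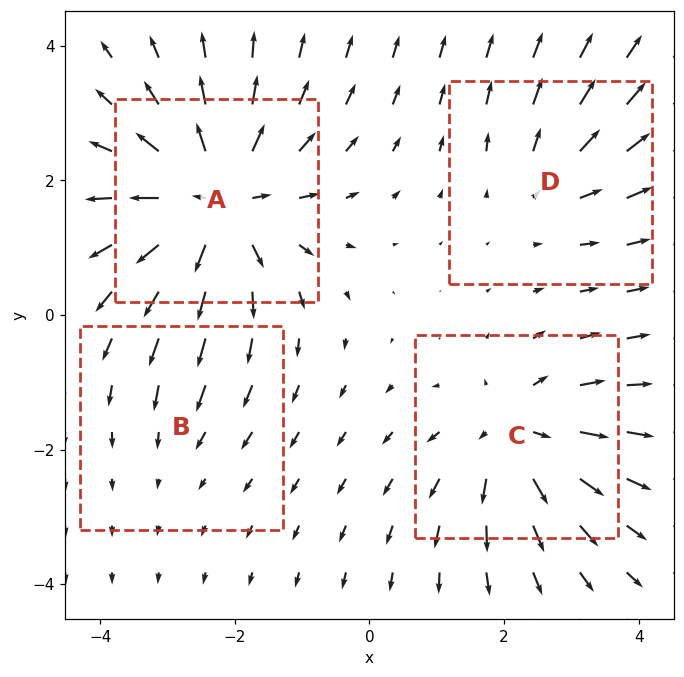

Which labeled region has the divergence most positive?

Divergence at each region's feature centre — A: about +8, B: about -2, C: about +5, D: about +3. Region A is most positive.

A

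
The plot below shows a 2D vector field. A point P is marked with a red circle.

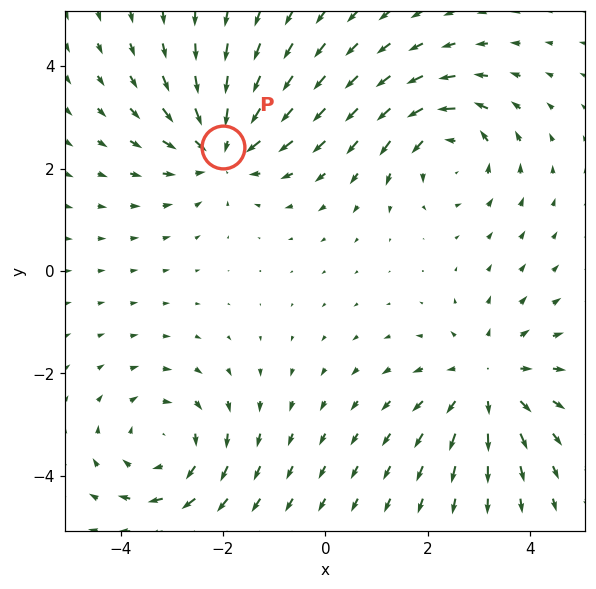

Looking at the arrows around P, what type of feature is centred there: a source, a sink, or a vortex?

sink

At P (-2.0, 2.4) the arrows converge inward. Divergence about -4, curl ≈0 — negative divergence with near-zero curl is a sink.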